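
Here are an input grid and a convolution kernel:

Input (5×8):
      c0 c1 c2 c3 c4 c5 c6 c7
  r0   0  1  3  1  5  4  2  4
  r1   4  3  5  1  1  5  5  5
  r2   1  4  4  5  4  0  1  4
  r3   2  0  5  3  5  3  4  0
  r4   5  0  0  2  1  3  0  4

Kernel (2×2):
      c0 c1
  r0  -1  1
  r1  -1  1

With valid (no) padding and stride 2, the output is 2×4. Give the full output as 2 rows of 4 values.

Output[0,0]: The receptive field on the input at this output position is [0 1 / 4 3]. Elementwise product with the kernel and sum: 0·-1 + 1·1 + 4·-1 + 3·1.

0 -6 3 2
1 -1 -6 -1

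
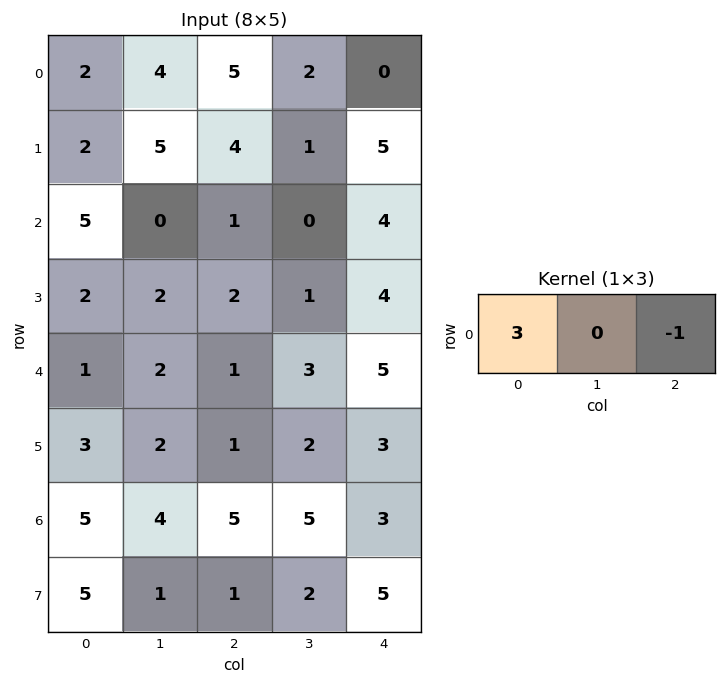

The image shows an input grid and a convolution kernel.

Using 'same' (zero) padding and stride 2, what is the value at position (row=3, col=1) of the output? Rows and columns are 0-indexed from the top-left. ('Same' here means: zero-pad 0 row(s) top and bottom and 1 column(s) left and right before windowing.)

7

The receptive field on the zero-padded input at this output position is [4 5 5]. Elementwise product with the kernel and sum: 4·3 + 5·-1.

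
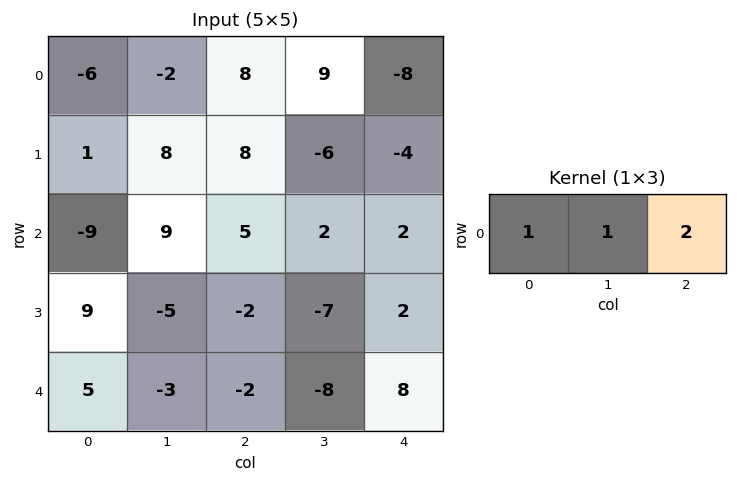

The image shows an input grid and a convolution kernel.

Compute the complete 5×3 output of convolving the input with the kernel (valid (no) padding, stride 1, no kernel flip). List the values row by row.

Output[0,0]: The receptive field on the input at this output position is [-6 -2 8]. Elementwise product with the kernel and sum: -6·1 + -2·1 + 8·2.

8 24 1
25 4 -6
10 18 11
0 -21 -5
-2 -21 6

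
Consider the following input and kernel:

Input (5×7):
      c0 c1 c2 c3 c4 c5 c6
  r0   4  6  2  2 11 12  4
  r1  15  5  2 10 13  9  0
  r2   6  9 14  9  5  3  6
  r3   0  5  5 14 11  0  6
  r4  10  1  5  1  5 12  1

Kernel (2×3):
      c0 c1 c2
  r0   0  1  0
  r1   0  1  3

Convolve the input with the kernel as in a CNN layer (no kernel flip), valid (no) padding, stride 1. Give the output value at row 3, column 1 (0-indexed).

13

The receptive field on the input at this output position is [5 5 14 / 1 5 1]. Elementwise product with the kernel and sum: 5·1 + 5·1 + 1·3.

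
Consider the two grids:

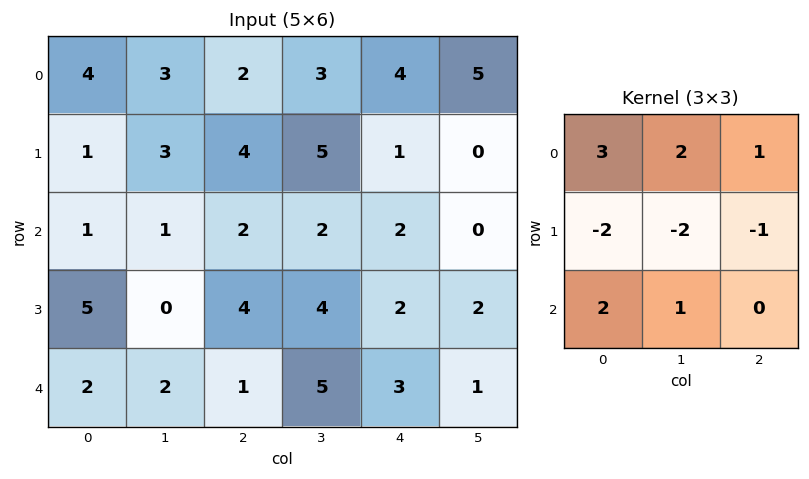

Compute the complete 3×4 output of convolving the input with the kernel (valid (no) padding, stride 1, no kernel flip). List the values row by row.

Output[0,0]: The receptive field on the input at this output position is [4 3 2 / 1 3 4 / 1 1 2]. Elementwise product with the kernel and sum: 4·3 + 3·2 + 2·1 + 1·-2 + 3·-2 + 4·-1 + 1·2 + 1·1.
Output[0,1]: The receptive field on the input at this output position is [3 2 3 / 3 4 5 / 1 2 2]. Elementwise product with the kernel and sum: 3·3 + 2·2 + 3·1 + 3·-2 + 4·-2 + 5·-1 + 1·2 + 2·1.

11 1 3 16
17 18 25 19
-1 2 1 9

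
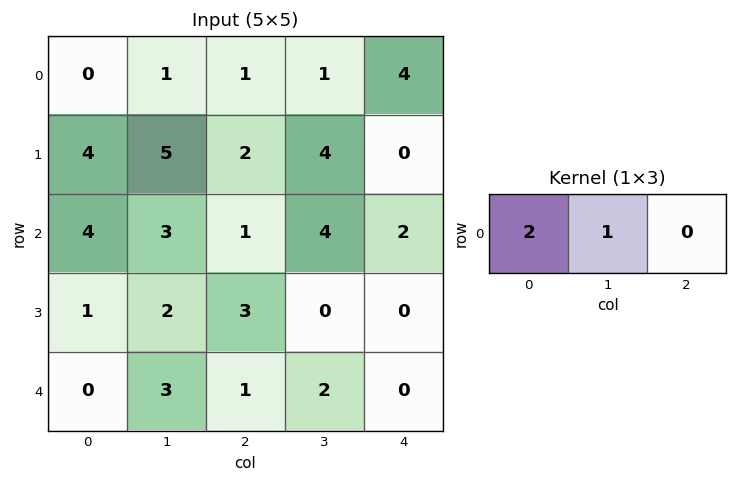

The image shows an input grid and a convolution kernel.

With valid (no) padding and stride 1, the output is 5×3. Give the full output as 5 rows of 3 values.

1 3 3
13 12 8
11 7 6
4 7 6
3 7 4

Output[0,0]: The receptive field on the input at this output position is [0 1 1]. Elementwise product with the kernel and sum: 0·2 + 1·1.
Output[0,1]: The receptive field on the input at this output position is [1 1 1]. Elementwise product with the kernel and sum: 1·2 + 1·1.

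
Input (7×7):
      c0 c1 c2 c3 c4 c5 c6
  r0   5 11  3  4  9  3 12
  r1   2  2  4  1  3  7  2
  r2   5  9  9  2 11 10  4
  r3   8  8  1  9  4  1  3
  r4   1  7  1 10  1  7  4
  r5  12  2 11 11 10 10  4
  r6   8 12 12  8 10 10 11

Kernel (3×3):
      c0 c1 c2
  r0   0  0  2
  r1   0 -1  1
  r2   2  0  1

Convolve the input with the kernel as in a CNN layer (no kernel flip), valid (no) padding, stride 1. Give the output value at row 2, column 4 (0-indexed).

The receptive field on the input at this output position is [11 10 4 / 4 1 3 / 1 7 4]. Elementwise product with the kernel and sum: 4·2 + 1·-1 + 3·1 + 1·2 + 4·1.

16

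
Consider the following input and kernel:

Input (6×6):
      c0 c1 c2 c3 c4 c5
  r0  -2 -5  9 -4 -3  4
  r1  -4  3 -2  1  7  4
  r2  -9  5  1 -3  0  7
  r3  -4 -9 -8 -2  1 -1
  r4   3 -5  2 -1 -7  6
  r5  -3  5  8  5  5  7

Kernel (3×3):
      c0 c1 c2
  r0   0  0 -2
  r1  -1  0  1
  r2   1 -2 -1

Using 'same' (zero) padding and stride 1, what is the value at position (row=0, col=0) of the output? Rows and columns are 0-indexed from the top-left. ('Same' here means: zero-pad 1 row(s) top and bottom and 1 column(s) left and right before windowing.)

The receptive field on the zero-padded input at this output position is [0 0 0 / 0 -2 -5 / 0 -4 3]. Elementwise product with the kernel and sum: 0·-2 + 0·-1 + -5·1 + 0·1 + -4·-2 + 3·-1.

0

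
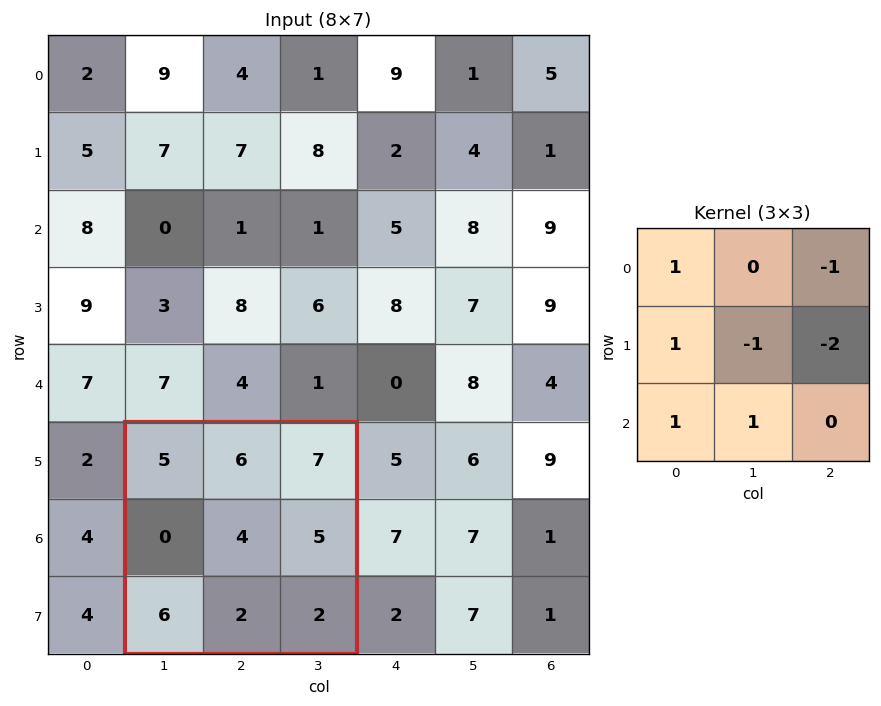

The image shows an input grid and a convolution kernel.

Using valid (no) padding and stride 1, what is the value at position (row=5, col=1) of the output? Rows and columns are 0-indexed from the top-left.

-8

The receptive field on the input at this output position is [5 6 7 / 0 4 5 / 6 2 2]. Elementwise product with the kernel and sum: 5·1 + 7·-1 + 0·1 + 4·-1 + 5·-2 + 6·1 + 2·1.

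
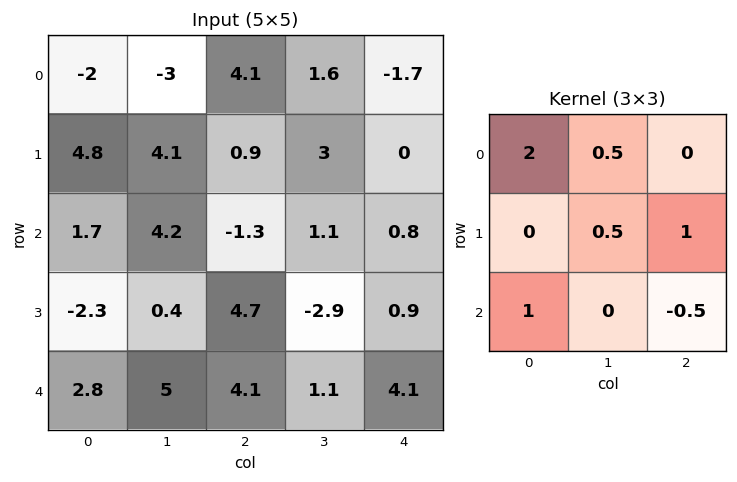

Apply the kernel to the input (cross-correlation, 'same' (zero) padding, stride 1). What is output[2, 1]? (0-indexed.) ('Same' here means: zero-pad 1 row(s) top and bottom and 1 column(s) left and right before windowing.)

The receptive field on the zero-padded input at this output position is [4.8 4.1 0.9 / 1.7 4.2 -1.3 / -2.3 0.4 4.7]. Elementwise product with the kernel and sum: 4.8·2 + 4.1·0.5 + 4.2·0.5 + -1.3·1 + -2.3·1 + 4.7·-0.5.

7.8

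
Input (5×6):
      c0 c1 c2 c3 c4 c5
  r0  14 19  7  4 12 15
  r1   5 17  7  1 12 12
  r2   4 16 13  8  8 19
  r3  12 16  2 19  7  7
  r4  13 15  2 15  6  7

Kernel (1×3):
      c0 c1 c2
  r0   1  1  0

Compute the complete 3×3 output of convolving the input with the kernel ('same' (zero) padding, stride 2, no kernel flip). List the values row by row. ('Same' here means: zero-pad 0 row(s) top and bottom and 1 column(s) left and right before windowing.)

14 26 16
4 29 16
13 17 21

Output[0,0]: The receptive field on the zero-padded input at this output position is [0 14 19]. Elementwise product with the kernel and sum: 0·1 + 14·1.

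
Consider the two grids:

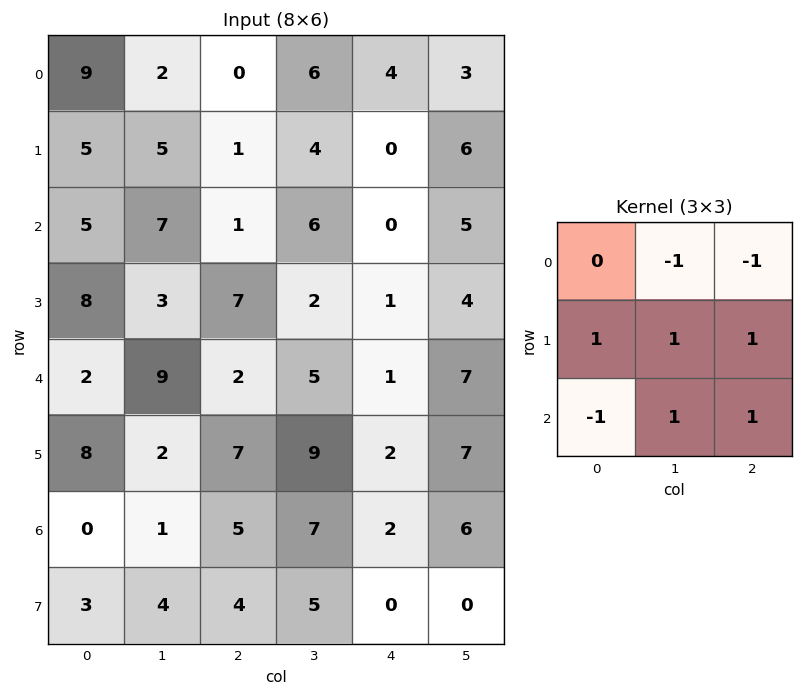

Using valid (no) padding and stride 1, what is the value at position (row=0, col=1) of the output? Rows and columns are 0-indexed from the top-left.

4

The receptive field on the input at this output position is [2 0 6 / 5 1 4 / 7 1 6]. Elementwise product with the kernel and sum: 0·-1 + 6·-1 + 5·1 + 1·1 + 4·1 + 7·-1 + 1·1 + 6·1.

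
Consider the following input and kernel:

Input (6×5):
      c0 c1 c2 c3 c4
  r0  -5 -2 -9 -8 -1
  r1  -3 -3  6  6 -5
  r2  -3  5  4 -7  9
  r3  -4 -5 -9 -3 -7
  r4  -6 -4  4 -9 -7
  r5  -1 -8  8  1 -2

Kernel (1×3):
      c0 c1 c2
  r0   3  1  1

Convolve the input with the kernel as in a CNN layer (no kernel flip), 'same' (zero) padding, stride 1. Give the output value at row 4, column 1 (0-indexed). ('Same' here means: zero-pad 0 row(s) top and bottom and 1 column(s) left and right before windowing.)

-18

The receptive field on the zero-padded input at this output position is [-6 -4 4]. Elementwise product with the kernel and sum: -6·3 + -4·1 + 4·1.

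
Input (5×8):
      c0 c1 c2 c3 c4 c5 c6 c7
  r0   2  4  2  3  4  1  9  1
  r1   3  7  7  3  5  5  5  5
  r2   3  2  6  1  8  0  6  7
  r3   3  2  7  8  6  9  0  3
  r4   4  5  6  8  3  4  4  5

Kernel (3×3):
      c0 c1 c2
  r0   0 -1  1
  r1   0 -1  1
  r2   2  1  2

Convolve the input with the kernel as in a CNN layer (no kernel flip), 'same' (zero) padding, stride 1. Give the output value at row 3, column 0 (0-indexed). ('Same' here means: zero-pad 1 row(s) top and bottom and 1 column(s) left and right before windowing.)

12

The receptive field on the zero-padded input at this output position is [0 3 2 / 0 3 2 / 0 4 5]. Elementwise product with the kernel and sum: 3·-1 + 2·1 + 3·-1 + 2·1 + 0·2 + 4·1 + 5·2.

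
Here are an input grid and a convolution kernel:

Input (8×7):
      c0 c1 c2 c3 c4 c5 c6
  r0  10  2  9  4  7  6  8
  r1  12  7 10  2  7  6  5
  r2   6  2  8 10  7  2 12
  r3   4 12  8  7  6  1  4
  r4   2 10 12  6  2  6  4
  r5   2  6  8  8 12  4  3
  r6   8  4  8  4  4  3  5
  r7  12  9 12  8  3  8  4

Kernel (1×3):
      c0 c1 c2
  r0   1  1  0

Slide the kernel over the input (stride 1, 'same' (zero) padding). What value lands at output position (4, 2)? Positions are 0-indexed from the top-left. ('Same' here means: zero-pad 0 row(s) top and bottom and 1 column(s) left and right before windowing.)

22

The receptive field on the zero-padded input at this output position is [10 12 6]. Elementwise product with the kernel and sum: 10·1 + 12·1.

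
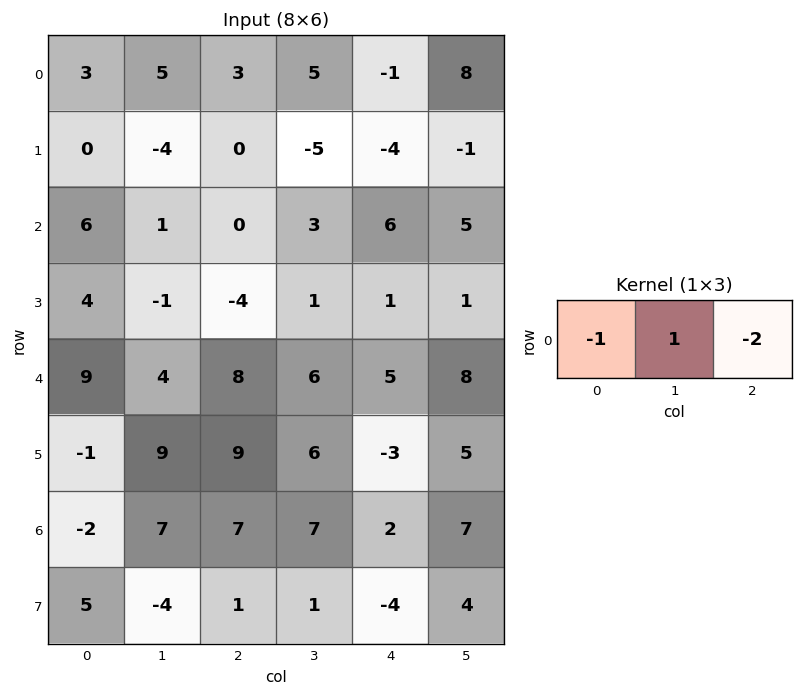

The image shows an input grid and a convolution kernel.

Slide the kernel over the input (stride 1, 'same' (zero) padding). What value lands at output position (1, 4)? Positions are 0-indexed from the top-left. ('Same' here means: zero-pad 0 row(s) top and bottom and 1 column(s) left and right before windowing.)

3

The receptive field on the zero-padded input at this output position is [-5 -4 -1]. Elementwise product with the kernel and sum: -5·-1 + -4·1 + -1·-2.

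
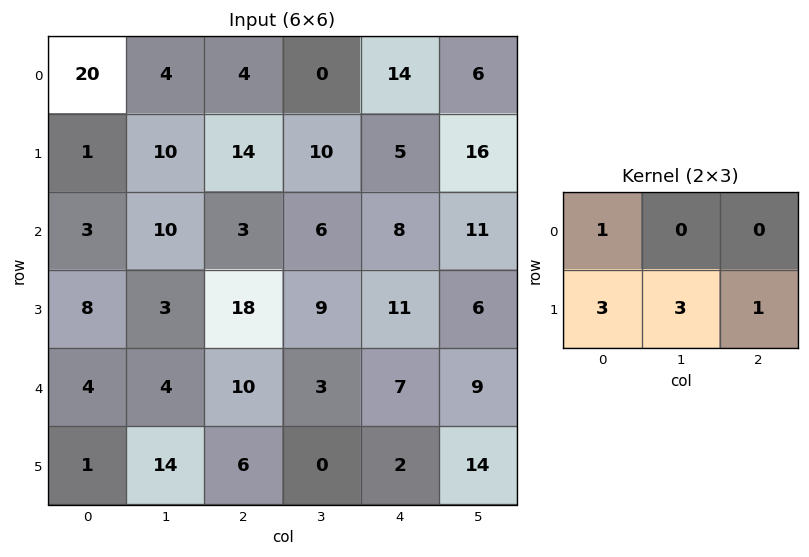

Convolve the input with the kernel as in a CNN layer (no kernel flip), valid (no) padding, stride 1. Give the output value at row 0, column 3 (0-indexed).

The receptive field on the input at this output position is [0 14 6 / 10 5 16]. Elementwise product with the kernel and sum: 0·1 + 10·3 + 5·3 + 16·1.

61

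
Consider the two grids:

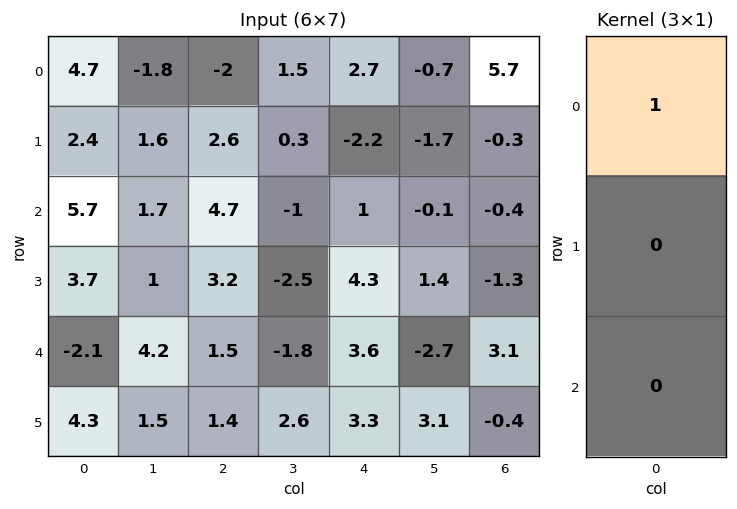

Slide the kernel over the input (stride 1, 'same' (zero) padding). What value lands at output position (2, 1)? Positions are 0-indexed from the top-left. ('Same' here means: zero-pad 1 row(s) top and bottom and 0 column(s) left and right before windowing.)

1.6

The receptive field on the zero-padded input at this output position is [1.6 / 1.7 / 1]. Elementwise product with the kernel and sum: 1.6·1.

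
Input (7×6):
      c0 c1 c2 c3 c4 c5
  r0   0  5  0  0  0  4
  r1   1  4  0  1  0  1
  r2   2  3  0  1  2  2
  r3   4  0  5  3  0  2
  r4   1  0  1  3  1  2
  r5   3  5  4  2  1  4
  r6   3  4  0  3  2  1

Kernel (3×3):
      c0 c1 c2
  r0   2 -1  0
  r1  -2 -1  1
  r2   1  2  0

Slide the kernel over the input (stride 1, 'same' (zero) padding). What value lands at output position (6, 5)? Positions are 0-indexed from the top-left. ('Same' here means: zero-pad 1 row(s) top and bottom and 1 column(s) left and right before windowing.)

The receptive field on the zero-padded input at this output position is [1 4 0 / 2 1 0 / 0 0 0]. Elementwise product with the kernel and sum: 1·2 + 4·-1 + 2·-2 + 1·-1 + 0·1 + 0·1 + 0·2.

-7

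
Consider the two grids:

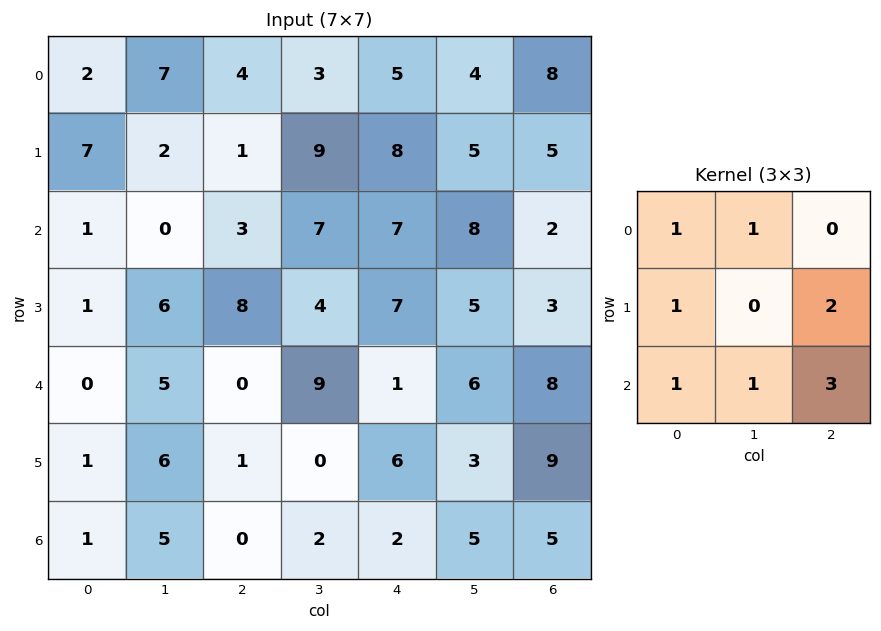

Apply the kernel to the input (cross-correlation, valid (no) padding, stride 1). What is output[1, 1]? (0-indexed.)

The receptive field on the input at this output position is [2 1 9 / 0 3 7 / 6 8 4]. Elementwise product with the kernel and sum: 2·1 + 1·1 + 0·1 + 7·2 + 6·1 + 8·1 + 4·3.

43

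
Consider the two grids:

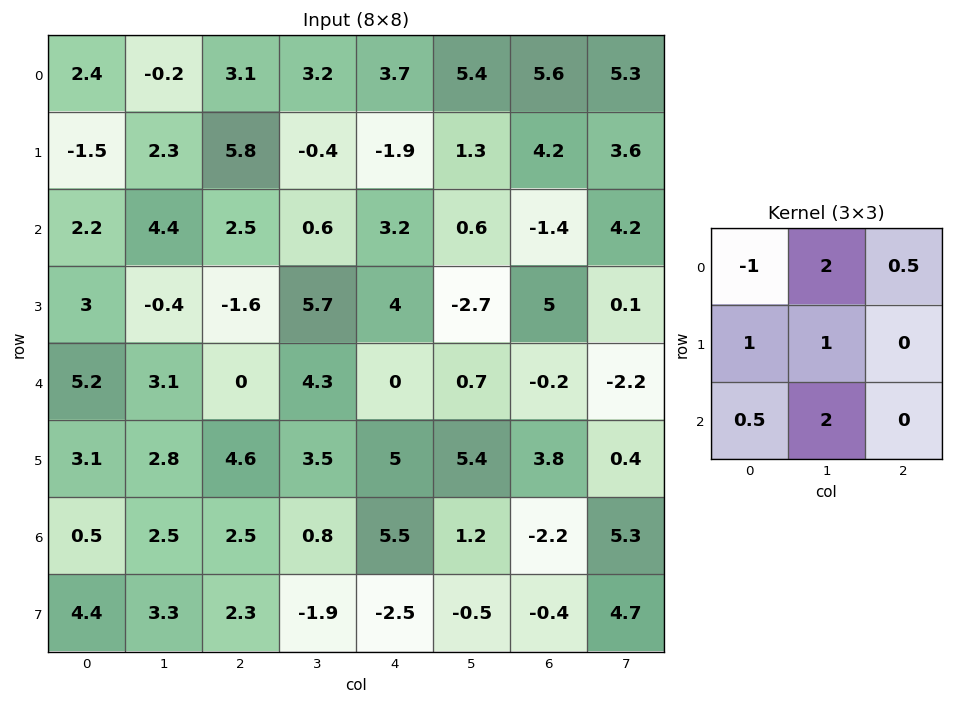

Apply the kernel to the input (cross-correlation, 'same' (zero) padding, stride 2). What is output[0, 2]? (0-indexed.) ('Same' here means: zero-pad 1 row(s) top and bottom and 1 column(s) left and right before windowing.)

2.9

The receptive field on the zero-padded input at this output position is [0 0 0 / 3.2 3.7 5.4 / -0.4 -1.9 1.3]. Elementwise product with the kernel and sum: 0·-1 + 0·2 + 0·0.5 + 3.2·1 + 3.7·1 + -0.4·0.5 + -1.9·2.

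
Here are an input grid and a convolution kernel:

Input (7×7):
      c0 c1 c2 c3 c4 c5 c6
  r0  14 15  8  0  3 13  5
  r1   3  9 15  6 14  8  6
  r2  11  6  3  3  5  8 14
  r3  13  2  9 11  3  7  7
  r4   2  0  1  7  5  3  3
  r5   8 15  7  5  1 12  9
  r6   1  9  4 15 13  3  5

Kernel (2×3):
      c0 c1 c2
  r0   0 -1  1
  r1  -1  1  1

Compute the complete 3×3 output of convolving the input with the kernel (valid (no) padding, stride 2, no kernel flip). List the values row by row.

14 8 -8
-5 7 17
15 -3 20

Output[0,0]: The receptive field on the input at this output position is [14 15 8 / 3 9 15]. Elementwise product with the kernel and sum: 15·-1 + 8·1 + 3·-1 + 9·1 + 15·1.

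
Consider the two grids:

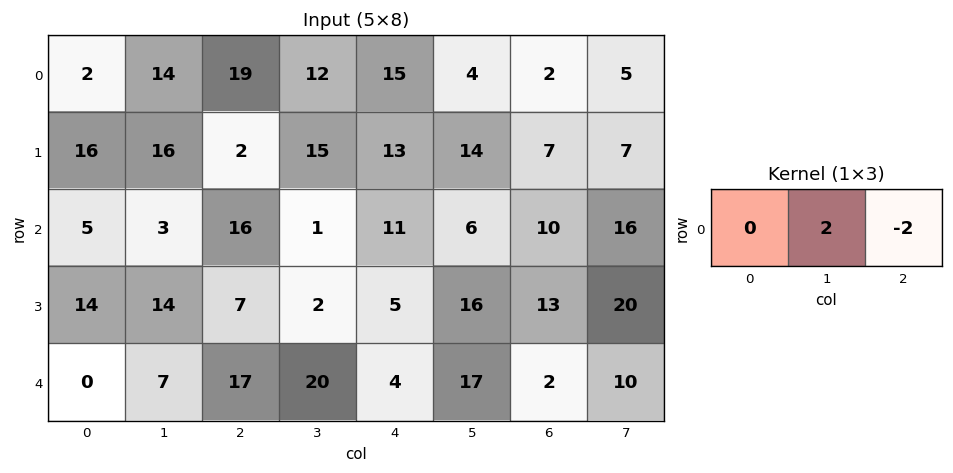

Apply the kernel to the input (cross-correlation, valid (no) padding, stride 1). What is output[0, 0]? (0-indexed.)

-10

The receptive field on the input at this output position is [2 14 19]. Elementwise product with the kernel and sum: 14·2 + 19·-2.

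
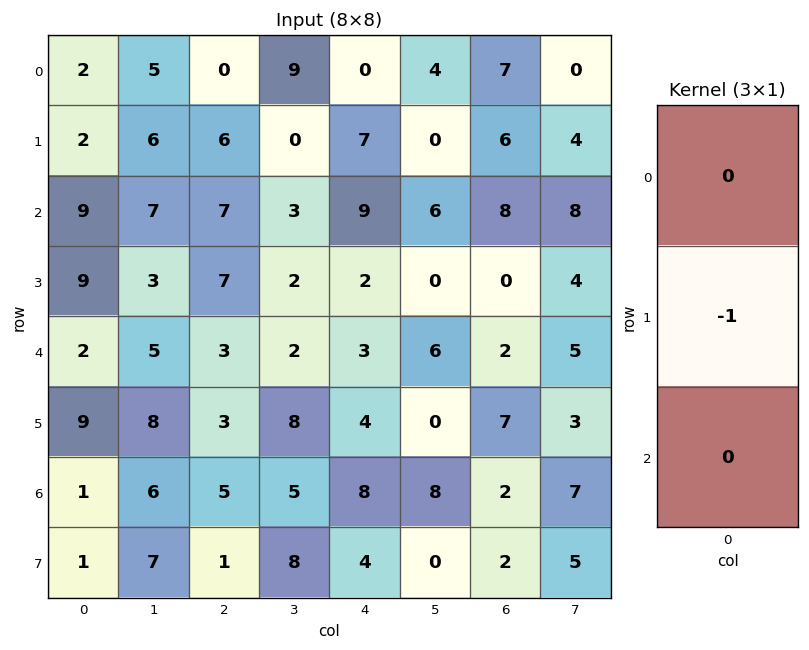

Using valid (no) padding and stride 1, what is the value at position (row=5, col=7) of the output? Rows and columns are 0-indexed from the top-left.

The receptive field on the input at this output position is [3 / 7 / 5]. Elementwise product with the kernel and sum: 7·-1.

-7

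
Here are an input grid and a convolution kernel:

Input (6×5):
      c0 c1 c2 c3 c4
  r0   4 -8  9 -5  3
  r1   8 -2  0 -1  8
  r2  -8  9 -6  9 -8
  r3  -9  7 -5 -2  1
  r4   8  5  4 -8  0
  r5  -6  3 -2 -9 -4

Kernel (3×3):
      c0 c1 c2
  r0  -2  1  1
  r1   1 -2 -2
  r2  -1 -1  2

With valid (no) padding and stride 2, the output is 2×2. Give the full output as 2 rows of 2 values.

-8 -53
1 14

Output[0,0]: The receptive field on the input at this output position is [4 -8 9 / 8 -2 0 / -8 9 -6]. Elementwise product with the kernel and sum: 4·-2 + -8·1 + 9·1 + 8·1 + -2·-2 + 0·-2 + -8·-1 + 9·-1 + -6·2.
Output[0,1]: The receptive field on the input at this output position is [9 -5 3 / 0 -1 8 / -6 9 -8]. Elementwise product with the kernel and sum: 9·-2 + -5·1 + 3·1 + 0·1 + -1·-2 + 8·-2 + -6·-1 + 9·-1 + -8·2.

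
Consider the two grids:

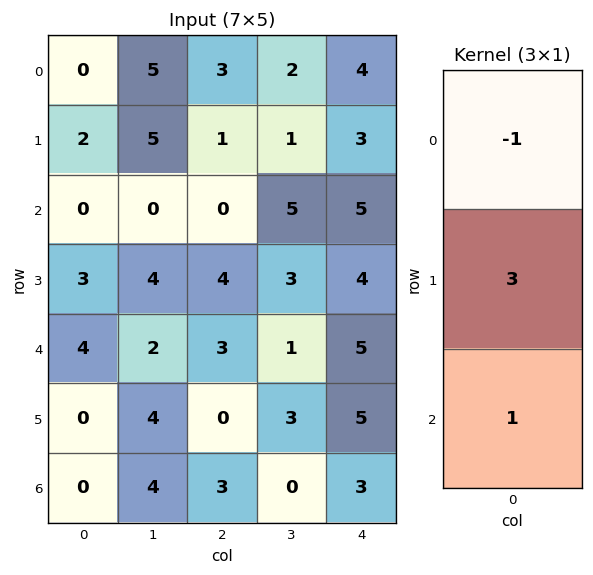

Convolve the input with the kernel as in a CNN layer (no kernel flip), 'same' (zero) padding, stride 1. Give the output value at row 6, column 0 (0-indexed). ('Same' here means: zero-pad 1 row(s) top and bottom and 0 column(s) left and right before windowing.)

0

The receptive field on the zero-padded input at this output position is [0 / 0 / 0]. Elementwise product with the kernel and sum: 0·-1 + 0·3 + 0·1.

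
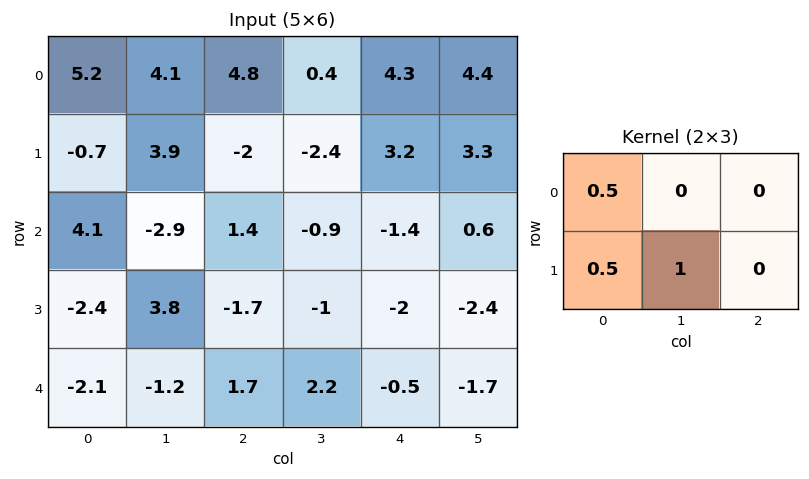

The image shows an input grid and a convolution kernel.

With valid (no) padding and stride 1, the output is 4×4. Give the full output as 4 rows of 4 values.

6.15 2 -1 2.2
-1.2 1.9 -1.2 -3.05
4.65 -1.25 -1.15 -2.95
-3.45 3 2.2 0.1

Output[0,0]: The receptive field on the input at this output position is [5.2 4.1 4.8 / -0.7 3.9 -2]. Elementwise product with the kernel and sum: 5.2·0.5 + -0.7·0.5 + 3.9·1.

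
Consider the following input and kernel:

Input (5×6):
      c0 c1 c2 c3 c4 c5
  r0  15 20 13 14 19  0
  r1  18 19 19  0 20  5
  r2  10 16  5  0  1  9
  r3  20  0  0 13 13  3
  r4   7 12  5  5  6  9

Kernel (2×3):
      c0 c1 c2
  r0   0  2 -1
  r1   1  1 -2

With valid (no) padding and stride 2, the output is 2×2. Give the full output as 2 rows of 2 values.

26 -12
47 -14

Output[0,0]: The receptive field on the input at this output position is [15 20 13 / 18 19 19]. Elementwise product with the kernel and sum: 20·2 + 13·-1 + 18·1 + 19·1 + 19·-2.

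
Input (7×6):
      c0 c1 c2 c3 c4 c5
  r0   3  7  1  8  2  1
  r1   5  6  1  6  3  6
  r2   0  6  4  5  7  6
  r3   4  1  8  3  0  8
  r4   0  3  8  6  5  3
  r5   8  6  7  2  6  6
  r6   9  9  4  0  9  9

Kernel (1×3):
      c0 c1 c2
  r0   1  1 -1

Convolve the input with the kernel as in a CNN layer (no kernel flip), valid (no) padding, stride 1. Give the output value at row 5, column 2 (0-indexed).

3

The receptive field on the input at this output position is [7 2 6]. Elementwise product with the kernel and sum: 7·1 + 2·1 + 6·-1.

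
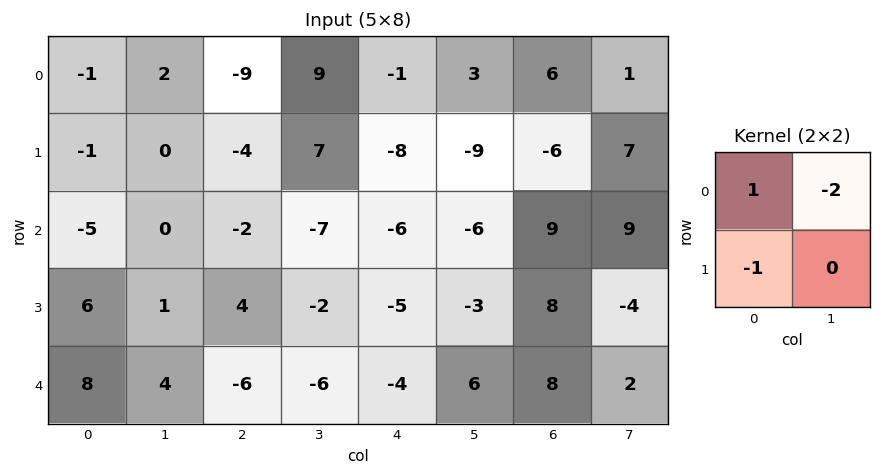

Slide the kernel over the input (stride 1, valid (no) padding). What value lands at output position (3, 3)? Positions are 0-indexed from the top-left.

14

The receptive field on the input at this output position is [-2 -5 / -6 -4]. Elementwise product with the kernel and sum: -2·1 + -5·-2 + -6·-1.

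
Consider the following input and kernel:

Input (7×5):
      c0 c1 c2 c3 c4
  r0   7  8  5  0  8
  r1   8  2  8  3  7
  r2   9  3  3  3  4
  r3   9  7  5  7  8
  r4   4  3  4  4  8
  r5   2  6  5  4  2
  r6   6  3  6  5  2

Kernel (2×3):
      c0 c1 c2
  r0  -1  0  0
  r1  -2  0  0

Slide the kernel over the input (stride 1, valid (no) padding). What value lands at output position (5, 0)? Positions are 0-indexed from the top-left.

-14

The receptive field on the input at this output position is [2 6 5 / 6 3 6]. Elementwise product with the kernel and sum: 2·-1 + 6·-2.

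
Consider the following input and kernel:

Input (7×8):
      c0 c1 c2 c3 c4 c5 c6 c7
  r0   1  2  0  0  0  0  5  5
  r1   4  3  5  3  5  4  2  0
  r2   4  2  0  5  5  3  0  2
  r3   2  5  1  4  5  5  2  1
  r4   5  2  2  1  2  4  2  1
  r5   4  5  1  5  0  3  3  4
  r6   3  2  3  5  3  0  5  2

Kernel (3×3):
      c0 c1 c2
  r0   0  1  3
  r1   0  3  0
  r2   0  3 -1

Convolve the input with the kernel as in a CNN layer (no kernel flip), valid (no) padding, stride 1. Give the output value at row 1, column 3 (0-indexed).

42

The receptive field on the input at this output position is [3 5 4 / 5 5 3 / 4 5 5]. Elementwise product with the kernel and sum: 5·1 + 4·3 + 5·3 + 5·3 + 5·-1.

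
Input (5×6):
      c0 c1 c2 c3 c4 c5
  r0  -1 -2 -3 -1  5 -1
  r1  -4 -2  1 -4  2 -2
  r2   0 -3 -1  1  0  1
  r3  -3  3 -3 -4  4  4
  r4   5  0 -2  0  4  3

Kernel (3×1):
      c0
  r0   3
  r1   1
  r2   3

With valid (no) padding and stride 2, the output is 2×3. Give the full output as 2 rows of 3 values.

Output[0,0]: The receptive field on the input at this output position is [-1 / -4 / 0]. Elementwise product with the kernel and sum: -1·3 + -4·1 + 0·3.
Output[0,1]: The receptive field on the input at this output position is [-3 / 1 / -1]. Elementwise product with the kernel and sum: -3·3 + 1·1 + -1·3.

-7 -11 17
12 -12 16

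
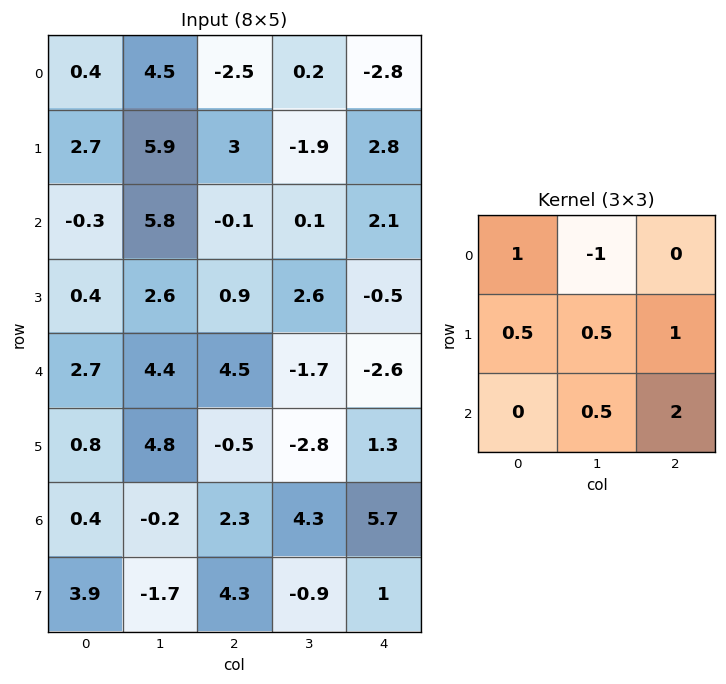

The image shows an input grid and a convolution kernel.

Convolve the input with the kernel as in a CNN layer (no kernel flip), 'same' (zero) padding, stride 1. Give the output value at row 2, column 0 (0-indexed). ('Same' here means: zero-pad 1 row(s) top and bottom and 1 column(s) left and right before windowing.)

8.35

The receptive field on the zero-padded input at this output position is [0 2.7 5.9 / 0 -0.3 5.8 / 0 0.4 2.6]. Elementwise product with the kernel and sum: 0·1 + 2.7·-1 + 0·0.5 + -0.3·0.5 + 5.8·1 + 0.4·0.5 + 2.6·2.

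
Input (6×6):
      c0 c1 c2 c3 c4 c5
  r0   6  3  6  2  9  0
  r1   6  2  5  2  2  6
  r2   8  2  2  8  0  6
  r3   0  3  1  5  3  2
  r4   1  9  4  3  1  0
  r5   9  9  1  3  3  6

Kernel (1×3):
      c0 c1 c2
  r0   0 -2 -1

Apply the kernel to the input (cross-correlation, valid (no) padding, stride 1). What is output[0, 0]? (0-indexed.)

The receptive field on the input at this output position is [6 3 6]. Elementwise product with the kernel and sum: 3·-2 + 6·-1.

-12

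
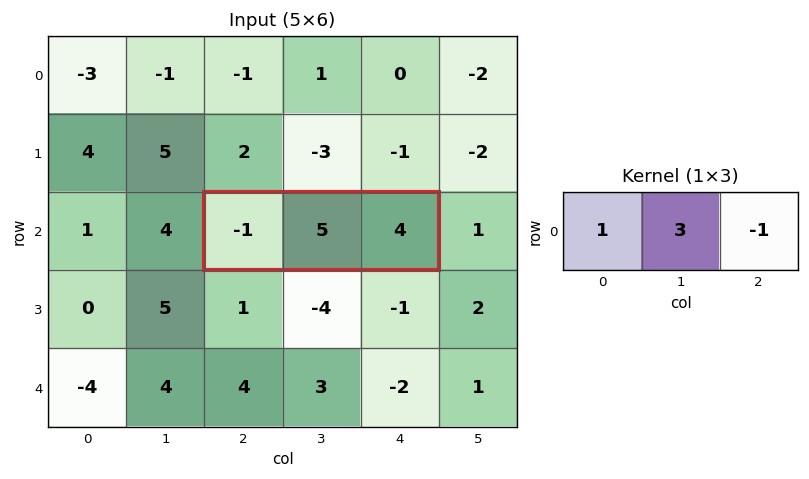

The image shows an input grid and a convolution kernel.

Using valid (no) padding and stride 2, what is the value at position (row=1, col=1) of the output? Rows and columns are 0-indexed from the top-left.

The receptive field on the input at this output position is [-1 5 4]. Elementwise product with the kernel and sum: -1·1 + 5·3 + 4·-1.

10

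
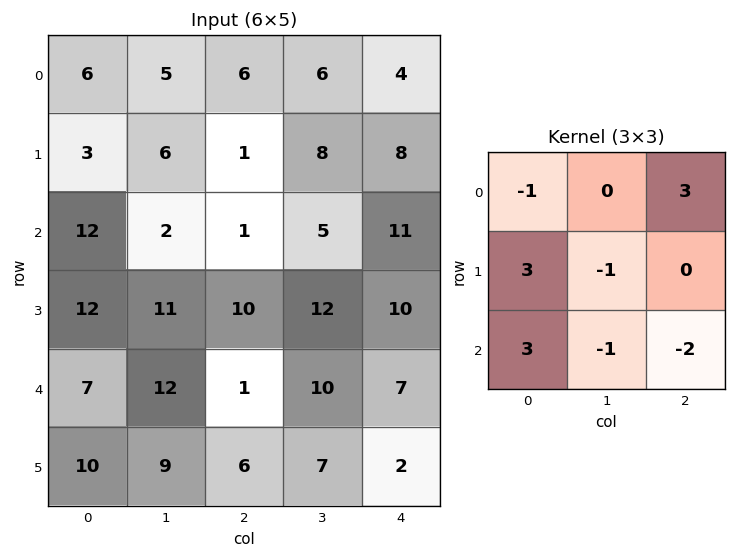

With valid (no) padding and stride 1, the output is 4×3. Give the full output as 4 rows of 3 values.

Output[0,0]: The receptive field on the input at this output position is [6 5 6 / 3 6 1 / 12 2 1]. Elementwise product with the kernel and sum: 6·-1 + 6·3 + 3·3 + 6·-1 + 12·3 + 2·-1 + 1·-2.
Output[0,1]: The receptive field on the input at this output position is [5 6 6 / 6 1 8 / 2 1 5]. Elementwise product with the kernel and sum: 5·-1 + 6·3 + 6·3 + 1·-1 + 2·3 + 1·-1 + 5·-2.

47 25 -23
39 22 19
23 51 29
36 67 20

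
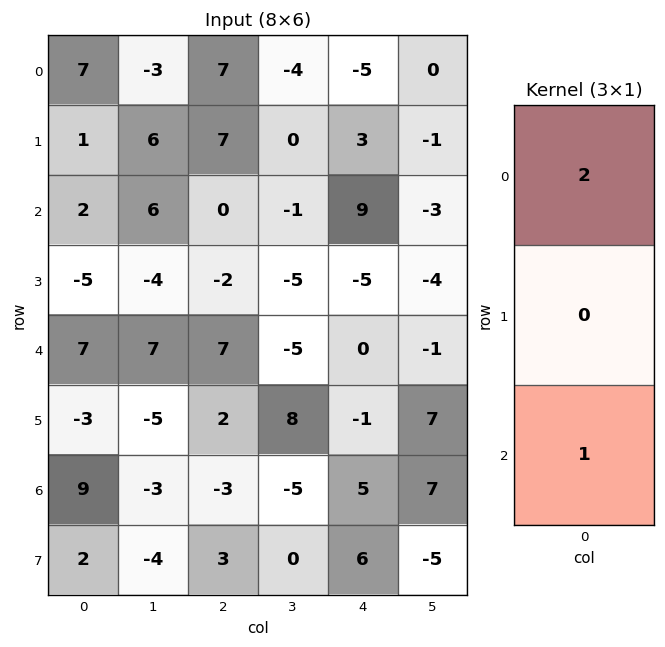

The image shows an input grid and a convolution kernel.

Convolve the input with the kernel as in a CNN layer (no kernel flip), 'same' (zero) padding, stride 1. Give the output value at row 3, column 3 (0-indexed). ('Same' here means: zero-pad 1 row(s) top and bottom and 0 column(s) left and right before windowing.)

The receptive field on the zero-padded input at this output position is [-1 / -5 / -5]. Elementwise product with the kernel and sum: -1·2 + -5·1.

-7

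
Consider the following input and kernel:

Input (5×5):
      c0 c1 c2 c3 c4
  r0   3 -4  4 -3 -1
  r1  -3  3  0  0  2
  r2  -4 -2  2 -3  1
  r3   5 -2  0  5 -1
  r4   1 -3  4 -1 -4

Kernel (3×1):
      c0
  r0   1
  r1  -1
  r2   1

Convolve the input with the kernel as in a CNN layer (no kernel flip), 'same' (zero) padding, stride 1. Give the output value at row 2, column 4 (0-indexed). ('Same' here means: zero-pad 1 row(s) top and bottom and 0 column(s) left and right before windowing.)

The receptive field on the zero-padded input at this output position is [2 / 1 / -1]. Elementwise product with the kernel and sum: 2·1 + 1·-1 + -1·1.

0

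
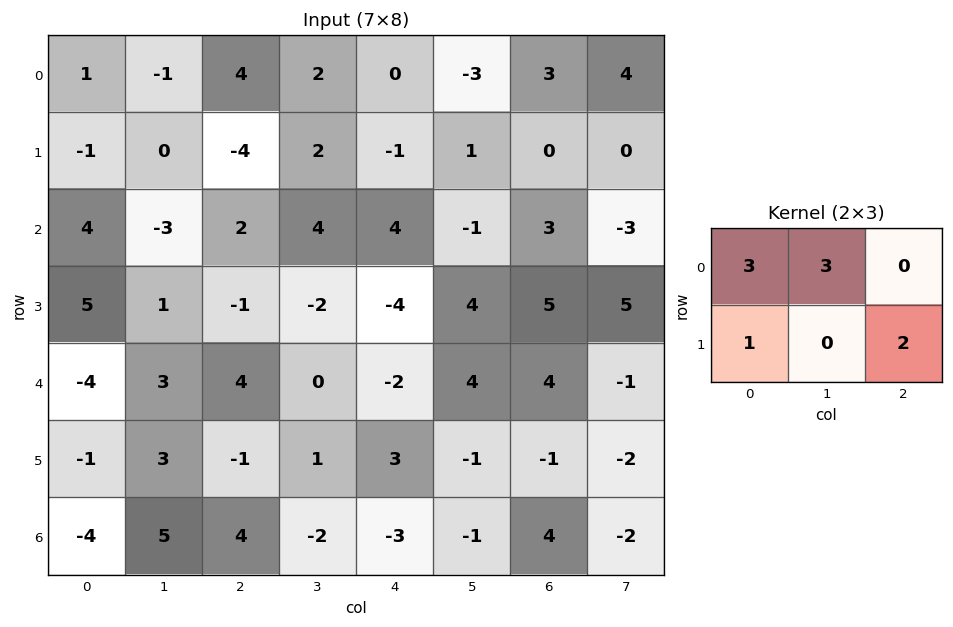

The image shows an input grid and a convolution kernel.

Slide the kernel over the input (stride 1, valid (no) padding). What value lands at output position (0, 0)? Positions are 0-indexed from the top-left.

The receptive field on the input at this output position is [1 -1 4 / -1 0 -4]. Elementwise product with the kernel and sum: 1·3 + -1·3 + -1·1 + -4·2.

-9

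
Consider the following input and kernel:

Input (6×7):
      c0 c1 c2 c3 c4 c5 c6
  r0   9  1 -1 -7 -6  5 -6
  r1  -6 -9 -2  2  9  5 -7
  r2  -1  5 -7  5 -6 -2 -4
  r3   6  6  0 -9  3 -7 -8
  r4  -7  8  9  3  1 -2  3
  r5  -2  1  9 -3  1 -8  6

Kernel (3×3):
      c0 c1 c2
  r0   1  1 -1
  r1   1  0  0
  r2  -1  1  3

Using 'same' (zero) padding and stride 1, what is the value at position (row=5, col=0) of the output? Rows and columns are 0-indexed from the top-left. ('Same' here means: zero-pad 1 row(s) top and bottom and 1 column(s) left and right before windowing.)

-15

The receptive field on the zero-padded input at this output position is [0 -7 8 / 0 -2 1 / 0 0 0]. Elementwise product with the kernel and sum: 0·1 + -7·1 + 8·-1 + 0·1 + 0·-1 + 0·1 + 0·3.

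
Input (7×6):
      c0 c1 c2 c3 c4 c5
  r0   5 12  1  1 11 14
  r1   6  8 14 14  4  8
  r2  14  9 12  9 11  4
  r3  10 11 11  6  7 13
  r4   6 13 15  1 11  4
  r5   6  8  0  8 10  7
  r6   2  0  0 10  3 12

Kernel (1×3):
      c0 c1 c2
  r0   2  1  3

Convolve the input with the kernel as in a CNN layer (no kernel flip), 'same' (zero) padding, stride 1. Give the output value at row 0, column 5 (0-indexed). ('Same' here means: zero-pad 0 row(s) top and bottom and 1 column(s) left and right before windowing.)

The receptive field on the zero-padded input at this output position is [11 14 0]. Elementwise product with the kernel and sum: 11·2 + 14·1 + 0·3.

36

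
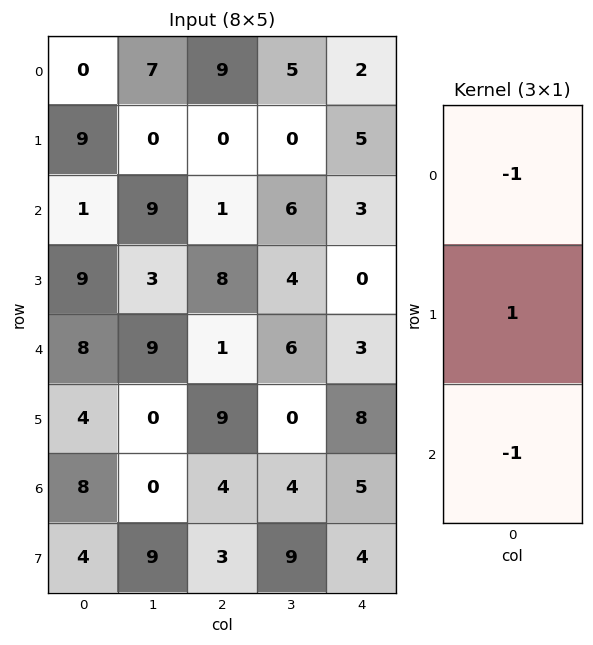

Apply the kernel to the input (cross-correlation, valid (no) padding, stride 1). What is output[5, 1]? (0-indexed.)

-9

The receptive field on the input at this output position is [0 / 0 / 9]. Elementwise product with the kernel and sum: 0·-1 + 0·1 + 9·-1.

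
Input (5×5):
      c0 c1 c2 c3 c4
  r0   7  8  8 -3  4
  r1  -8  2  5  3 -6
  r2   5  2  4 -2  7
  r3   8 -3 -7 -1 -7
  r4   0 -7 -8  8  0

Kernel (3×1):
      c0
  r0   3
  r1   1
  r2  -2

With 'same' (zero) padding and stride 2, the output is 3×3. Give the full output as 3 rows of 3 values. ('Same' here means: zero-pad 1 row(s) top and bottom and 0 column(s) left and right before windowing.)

23 -2 16
-35 33 3
24 -29 -21

Output[0,0]: The receptive field on the zero-padded input at this output position is [0 / 7 / -8]. Elementwise product with the kernel and sum: 0·3 + 7·1 + -8·-2.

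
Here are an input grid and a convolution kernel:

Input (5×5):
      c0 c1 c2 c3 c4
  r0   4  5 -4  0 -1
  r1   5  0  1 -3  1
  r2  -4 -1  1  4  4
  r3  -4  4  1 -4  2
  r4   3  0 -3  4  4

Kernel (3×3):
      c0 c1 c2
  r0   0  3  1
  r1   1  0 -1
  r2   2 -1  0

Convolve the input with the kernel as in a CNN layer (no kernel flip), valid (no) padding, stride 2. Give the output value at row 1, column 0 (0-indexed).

-1

The receptive field on the input at this output position is [-4 -1 1 / -4 4 1 / 3 0 -3]. Elementwise product with the kernel and sum: -1·3 + 1·1 + -4·1 + 1·-1 + 3·2 + 0·-1.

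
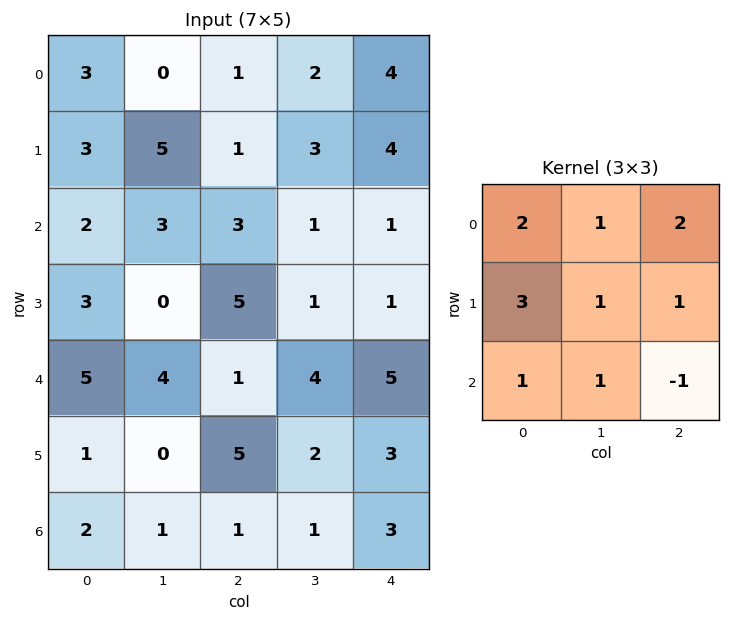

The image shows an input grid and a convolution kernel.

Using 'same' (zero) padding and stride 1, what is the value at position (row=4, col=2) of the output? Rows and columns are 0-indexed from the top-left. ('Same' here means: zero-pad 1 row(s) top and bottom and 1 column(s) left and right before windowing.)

The receptive field on the zero-padded input at this output position is [0 5 1 / 4 1 4 / 0 5 2]. Elementwise product with the kernel and sum: 0·2 + 5·1 + 1·2 + 4·3 + 1·1 + 4·1 + 0·1 + 5·1 + 2·-1.

27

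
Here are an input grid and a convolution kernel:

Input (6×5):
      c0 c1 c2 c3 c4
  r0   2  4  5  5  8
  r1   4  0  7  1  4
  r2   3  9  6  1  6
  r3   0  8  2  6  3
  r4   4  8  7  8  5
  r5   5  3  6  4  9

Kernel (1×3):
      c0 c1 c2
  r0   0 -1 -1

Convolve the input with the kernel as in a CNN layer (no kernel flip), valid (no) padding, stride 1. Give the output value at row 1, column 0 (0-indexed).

-7

The receptive field on the input at this output position is [4 0 7]. Elementwise product with the kernel and sum: 0·-1 + 7·-1.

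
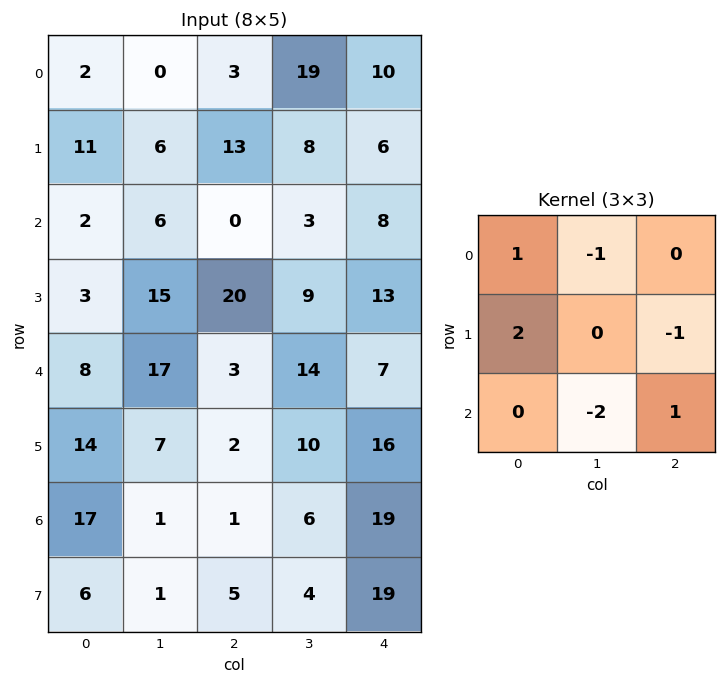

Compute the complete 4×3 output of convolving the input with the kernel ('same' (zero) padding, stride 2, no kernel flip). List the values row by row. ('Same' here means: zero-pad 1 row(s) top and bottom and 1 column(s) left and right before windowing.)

-16 -37 26
-8 -29 -18
-41 21 -8
-26 -5 -32

Output[0,0]: The receptive field on the zero-padded input at this output position is [0 0 0 / 0 2 0 / 0 11 6]. Elementwise product with the kernel and sum: 0·1 + 0·-1 + 0·2 + 0·-1 + 11·-2 + 6·1.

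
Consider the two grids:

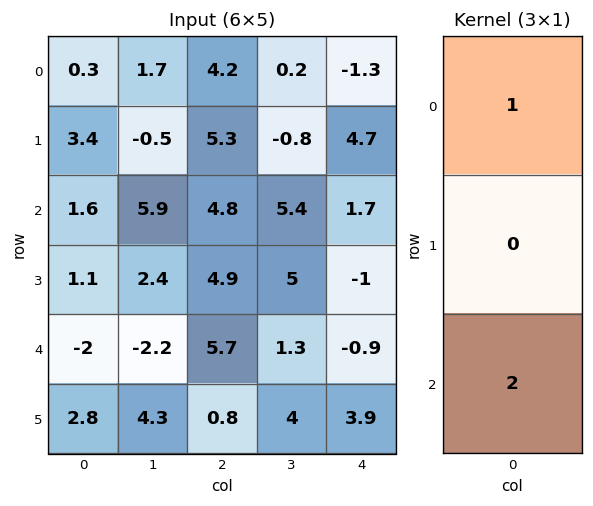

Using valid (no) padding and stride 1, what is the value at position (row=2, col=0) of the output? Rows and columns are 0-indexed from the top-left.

-2.4

The receptive field on the input at this output position is [1.6 / 1.1 / -2]. Elementwise product with the kernel and sum: 1.6·1 + -2·2.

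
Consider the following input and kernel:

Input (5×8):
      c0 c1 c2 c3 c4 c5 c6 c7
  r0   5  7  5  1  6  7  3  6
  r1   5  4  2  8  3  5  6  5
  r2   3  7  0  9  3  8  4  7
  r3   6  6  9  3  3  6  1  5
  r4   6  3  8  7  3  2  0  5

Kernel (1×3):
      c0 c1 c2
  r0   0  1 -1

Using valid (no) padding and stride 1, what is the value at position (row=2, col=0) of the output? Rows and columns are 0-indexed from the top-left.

7

The receptive field on the input at this output position is [3 7 0]. Elementwise product with the kernel and sum: 7·1 + 0·-1.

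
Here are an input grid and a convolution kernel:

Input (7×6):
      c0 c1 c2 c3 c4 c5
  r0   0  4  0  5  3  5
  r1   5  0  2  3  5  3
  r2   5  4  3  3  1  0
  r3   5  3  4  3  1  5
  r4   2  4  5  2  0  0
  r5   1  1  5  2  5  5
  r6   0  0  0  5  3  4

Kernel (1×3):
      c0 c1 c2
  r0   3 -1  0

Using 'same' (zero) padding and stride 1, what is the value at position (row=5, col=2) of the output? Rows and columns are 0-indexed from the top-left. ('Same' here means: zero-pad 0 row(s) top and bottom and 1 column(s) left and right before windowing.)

-2

The receptive field on the zero-padded input at this output position is [1 5 2]. Elementwise product with the kernel and sum: 1·3 + 5·-1.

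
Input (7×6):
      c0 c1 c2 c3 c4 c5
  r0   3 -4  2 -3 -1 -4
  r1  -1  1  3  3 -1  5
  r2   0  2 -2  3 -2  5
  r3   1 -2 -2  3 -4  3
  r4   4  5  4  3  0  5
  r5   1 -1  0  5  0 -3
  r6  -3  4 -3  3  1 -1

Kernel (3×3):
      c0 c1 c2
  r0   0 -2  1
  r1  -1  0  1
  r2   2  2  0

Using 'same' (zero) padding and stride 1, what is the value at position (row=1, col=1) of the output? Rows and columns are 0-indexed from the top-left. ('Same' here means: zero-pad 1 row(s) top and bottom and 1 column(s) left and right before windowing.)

18

The receptive field on the zero-padded input at this output position is [3 -4 2 / -1 1 3 / 0 2 -2]. Elementwise product with the kernel and sum: -4·-2 + 2·1 + -1·-1 + 3·1 + 0·2 + 2·2.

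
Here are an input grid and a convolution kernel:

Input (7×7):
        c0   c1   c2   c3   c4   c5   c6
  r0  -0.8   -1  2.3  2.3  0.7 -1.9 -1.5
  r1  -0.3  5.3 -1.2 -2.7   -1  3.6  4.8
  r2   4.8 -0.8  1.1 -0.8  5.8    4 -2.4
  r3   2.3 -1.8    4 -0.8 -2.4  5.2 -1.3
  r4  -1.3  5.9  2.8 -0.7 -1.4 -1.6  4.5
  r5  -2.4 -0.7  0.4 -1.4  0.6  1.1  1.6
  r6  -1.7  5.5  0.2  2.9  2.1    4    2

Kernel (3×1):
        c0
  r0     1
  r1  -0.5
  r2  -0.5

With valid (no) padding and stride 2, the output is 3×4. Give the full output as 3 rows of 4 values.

Output[0,0]: The receptive field on the input at this output position is [-0.8 / -0.3 / 4.8]. Elementwise product with the kernel and sum: -0.8·1 + -0.3·-0.5 + 4.8·-0.5.
Output[0,1]: The receptive field on the input at this output position is [2.3 / -1.2 / 1.1]. Elementwise product with the kernel and sum: 2.3·1 + -1.2·-0.5 + 1.1·-0.5.

-3.05 2.35 -1.7 -2.7
4.3 -2.3 7.7 -4
0.75 2.5 -2.75 2.7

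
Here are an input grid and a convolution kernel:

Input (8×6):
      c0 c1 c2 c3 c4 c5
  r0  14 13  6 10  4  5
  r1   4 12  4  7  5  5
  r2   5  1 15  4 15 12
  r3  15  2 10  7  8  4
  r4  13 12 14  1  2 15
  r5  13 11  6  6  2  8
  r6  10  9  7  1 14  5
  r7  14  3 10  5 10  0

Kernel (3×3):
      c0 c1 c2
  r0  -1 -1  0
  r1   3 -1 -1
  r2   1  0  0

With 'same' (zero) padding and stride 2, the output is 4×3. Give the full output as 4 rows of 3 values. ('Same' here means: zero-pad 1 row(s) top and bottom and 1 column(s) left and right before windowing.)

Output[0,0]: The receptive field on the zero-padded input at this output position is [0 0 0 / 0 14 13 / 0 4 12]. Elementwise product with the kernel and sum: 0·-1 + 0·-1 + 0·3 + 14·-1 + 13·-1 + 0·1.

-27 35 28
-10 -30 -20
-40 20 -23
-32 5 -19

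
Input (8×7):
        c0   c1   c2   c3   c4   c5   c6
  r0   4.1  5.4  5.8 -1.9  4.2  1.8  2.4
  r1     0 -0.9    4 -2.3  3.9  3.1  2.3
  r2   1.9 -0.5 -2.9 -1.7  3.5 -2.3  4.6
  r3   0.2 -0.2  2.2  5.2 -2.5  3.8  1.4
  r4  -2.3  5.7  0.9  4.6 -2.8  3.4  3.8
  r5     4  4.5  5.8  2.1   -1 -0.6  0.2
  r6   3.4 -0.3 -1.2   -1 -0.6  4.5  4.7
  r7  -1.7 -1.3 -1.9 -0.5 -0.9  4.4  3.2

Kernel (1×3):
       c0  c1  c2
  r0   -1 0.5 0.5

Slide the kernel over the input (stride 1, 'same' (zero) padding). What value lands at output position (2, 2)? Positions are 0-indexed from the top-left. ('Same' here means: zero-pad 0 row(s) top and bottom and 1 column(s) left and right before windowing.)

-1.8

The receptive field on the zero-padded input at this output position is [-0.5 -2.9 -1.7]. Elementwise product with the kernel and sum: -0.5·-1 + -2.9·0.5 + -1.7·0.5.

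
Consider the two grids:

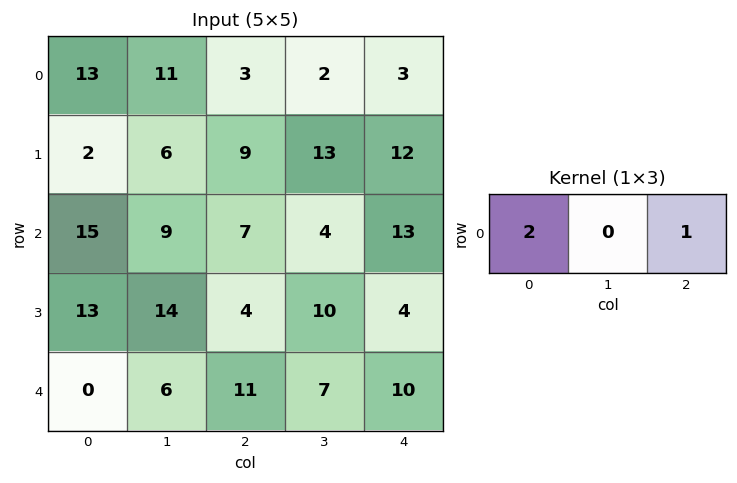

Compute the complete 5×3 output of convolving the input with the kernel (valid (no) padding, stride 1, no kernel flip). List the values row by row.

Output[0,0]: The receptive field on the input at this output position is [13 11 3]. Elementwise product with the kernel and sum: 13·2 + 3·1.

29 24 9
13 25 30
37 22 27
30 38 12
11 19 32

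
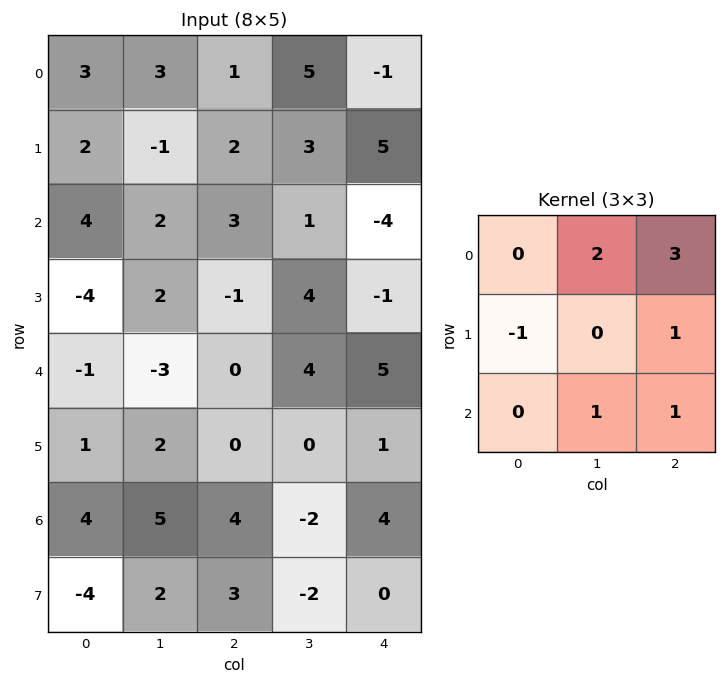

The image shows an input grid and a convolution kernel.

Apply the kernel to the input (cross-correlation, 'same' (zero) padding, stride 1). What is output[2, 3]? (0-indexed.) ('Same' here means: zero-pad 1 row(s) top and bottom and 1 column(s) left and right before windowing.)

The receptive field on the zero-padded input at this output position is [2 3 5 / 3 1 -4 / -1 4 -1]. Elementwise product with the kernel and sum: 3·2 + 5·3 + 3·-1 + -4·1 + 4·1 + -1·1.

17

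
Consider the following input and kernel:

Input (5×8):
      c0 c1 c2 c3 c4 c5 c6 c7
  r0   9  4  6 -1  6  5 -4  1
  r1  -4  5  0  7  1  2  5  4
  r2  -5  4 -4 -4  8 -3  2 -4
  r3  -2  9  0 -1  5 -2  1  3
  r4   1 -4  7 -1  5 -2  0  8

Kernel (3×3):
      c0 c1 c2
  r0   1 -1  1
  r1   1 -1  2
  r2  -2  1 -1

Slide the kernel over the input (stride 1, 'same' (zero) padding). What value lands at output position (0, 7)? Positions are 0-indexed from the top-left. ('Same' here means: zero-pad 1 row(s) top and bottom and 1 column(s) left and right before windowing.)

-11

The receptive field on the zero-padded input at this output position is [0 0 0 / -4 1 0 / 5 4 0]. Elementwise product with the kernel and sum: 0·1 + 0·-1 + 0·1 + -4·1 + 1·-1 + 0·2 + 5·-2 + 4·1 + 0·-1.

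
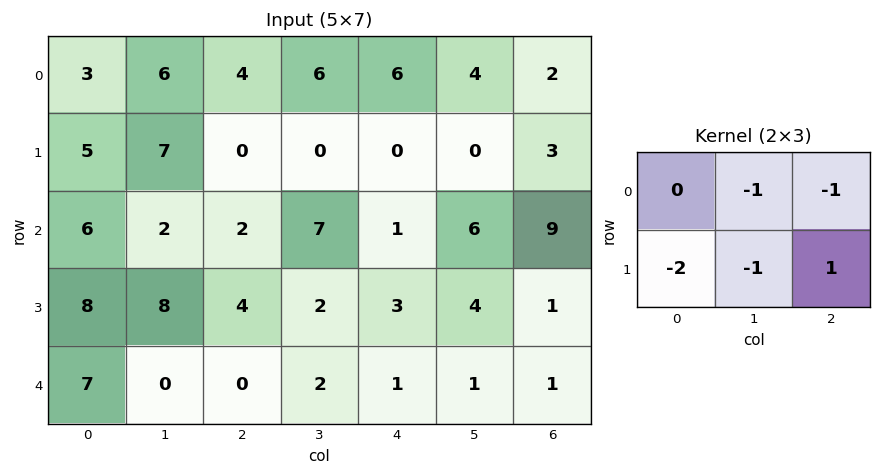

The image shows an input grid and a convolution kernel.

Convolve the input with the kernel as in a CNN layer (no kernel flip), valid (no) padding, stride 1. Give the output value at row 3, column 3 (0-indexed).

The receptive field on the input at this output position is [2 3 4 / 2 1 1]. Elementwise product with the kernel and sum: 3·-1 + 4·-1 + 2·-2 + 1·-1 + 1·1.

-11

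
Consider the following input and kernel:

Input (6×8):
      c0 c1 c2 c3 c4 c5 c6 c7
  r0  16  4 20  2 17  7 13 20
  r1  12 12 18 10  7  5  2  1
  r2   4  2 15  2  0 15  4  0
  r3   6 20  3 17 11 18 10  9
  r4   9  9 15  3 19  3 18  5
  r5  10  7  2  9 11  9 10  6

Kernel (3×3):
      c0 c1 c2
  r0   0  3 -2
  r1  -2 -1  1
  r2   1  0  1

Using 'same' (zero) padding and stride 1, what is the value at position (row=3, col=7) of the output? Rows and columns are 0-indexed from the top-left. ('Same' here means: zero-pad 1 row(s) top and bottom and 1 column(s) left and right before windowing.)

The receptive field on the zero-padded input at this output position is [4 0 0 / 10 9 0 / 18 5 0]. Elementwise product with the kernel and sum: 0·3 + 0·-2 + 10·-2 + 9·-1 + 0·1 + 18·1 + 0·1.

-11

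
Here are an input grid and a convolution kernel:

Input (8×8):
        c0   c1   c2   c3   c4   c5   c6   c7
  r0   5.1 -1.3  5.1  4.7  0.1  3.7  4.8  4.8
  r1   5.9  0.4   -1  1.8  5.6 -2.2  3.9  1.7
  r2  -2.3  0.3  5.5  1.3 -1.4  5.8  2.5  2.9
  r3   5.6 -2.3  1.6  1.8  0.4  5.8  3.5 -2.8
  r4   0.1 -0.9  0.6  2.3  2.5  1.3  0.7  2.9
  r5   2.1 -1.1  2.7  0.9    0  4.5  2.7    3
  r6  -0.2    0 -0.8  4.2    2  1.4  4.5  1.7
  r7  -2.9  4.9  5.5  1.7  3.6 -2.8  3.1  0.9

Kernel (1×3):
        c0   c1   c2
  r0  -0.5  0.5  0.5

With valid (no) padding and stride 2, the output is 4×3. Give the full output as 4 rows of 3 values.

-0.65 -0.15 4.2
4.05 -2.8 4.85
-0.2 2.1 -0.25
-0.3 3.5 1.95

Output[0,0]: The receptive field on the input at this output position is [5.1 -1.3 5.1]. Elementwise product with the kernel and sum: 5.1·-0.5 + -1.3·0.5 + 5.1·0.5.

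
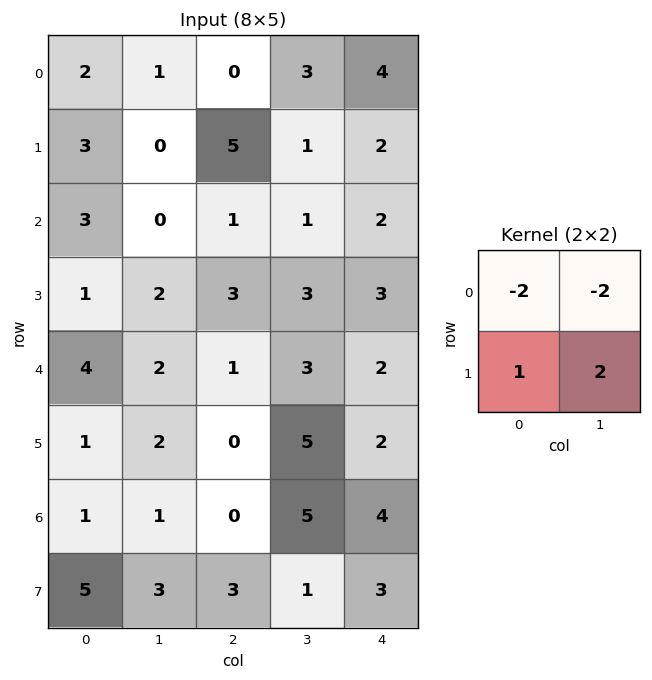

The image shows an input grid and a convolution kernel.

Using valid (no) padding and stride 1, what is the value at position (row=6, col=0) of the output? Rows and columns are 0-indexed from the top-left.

The receptive field on the input at this output position is [1 1 / 5 3]. Elementwise product with the kernel and sum: 1·-2 + 1·-2 + 5·1 + 3·2.

7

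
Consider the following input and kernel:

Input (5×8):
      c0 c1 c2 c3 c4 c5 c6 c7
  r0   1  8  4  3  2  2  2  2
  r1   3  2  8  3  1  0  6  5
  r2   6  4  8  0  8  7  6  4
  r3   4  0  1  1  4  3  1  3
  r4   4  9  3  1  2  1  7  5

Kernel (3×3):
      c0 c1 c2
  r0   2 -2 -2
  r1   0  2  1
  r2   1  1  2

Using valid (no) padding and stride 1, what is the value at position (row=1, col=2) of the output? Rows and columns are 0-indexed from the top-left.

26

The receptive field on the input at this output position is [8 3 1 / 8 0 8 / 1 1 4]. Elementwise product with the kernel and sum: 8·2 + 3·-2 + 1·-2 + 0·2 + 8·1 + 1·1 + 1·1 + 4·2.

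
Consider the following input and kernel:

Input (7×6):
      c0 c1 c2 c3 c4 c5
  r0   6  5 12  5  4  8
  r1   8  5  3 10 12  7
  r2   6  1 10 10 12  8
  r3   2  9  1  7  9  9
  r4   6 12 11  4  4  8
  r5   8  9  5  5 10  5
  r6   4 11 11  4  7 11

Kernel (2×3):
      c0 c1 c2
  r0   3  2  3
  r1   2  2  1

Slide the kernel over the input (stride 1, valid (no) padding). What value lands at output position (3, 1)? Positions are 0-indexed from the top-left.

100

The receptive field on the input at this output position is [9 1 7 / 12 11 4]. Elementwise product with the kernel and sum: 9·3 + 1·2 + 7·3 + 12·2 + 11·2 + 4·1.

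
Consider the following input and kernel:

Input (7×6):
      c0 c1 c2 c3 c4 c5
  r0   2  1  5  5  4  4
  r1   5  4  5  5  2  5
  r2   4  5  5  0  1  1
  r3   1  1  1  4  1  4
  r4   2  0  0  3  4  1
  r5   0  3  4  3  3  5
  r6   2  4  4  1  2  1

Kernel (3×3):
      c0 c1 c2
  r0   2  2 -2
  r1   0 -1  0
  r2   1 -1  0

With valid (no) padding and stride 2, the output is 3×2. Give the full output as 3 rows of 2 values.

-9 12
9 1
-1 -2

Output[0,0]: The receptive field on the input at this output position is [2 1 5 / 5 4 5 / 4 5 5]. Elementwise product with the kernel and sum: 2·2 + 1·2 + 5·-2 + 4·-1 + 4·1 + 5·-1.
Output[0,1]: The receptive field on the input at this output position is [5 5 4 / 5 5 2 / 5 0 1]. Elementwise product with the kernel and sum: 5·2 + 5·2 + 4·-2 + 5·-1 + 5·1 + 0·-1.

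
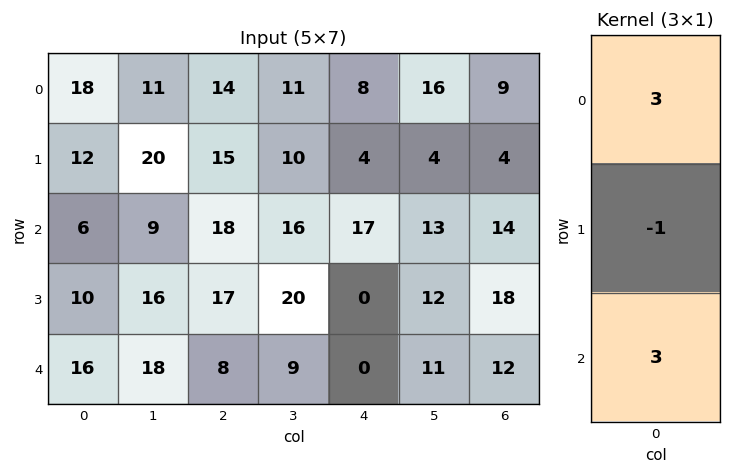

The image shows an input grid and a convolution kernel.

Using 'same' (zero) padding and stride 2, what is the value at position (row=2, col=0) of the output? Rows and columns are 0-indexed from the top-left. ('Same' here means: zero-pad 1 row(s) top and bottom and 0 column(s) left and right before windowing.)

14

The receptive field on the zero-padded input at this output position is [10 / 16 / 0]. Elementwise product with the kernel and sum: 10·3 + 16·-1 + 0·3.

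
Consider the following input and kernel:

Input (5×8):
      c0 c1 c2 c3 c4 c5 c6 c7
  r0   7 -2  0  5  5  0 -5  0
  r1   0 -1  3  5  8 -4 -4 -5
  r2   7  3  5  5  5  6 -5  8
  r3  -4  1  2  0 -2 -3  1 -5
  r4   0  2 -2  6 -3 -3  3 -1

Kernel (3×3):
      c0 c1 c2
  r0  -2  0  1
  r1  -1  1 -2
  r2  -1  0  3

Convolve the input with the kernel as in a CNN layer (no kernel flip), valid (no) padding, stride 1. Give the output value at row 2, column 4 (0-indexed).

The receptive field on the input at this output position is [5 6 -5 / -2 -3 1 / -3 -3 3]. Elementwise product with the kernel and sum: 5·-2 + -5·1 + -2·-1 + -3·1 + 1·-2 + -3·-1 + 3·3.

-6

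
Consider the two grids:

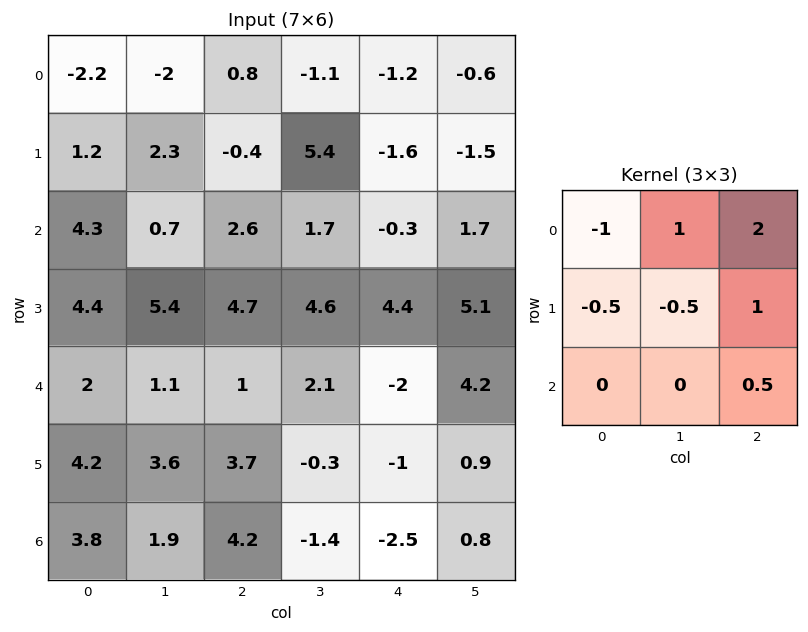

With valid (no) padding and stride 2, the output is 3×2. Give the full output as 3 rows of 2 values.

Output[0,0]: The receptive field on the input at this output position is [-2.2 -2 0.8 / 1.2 2.3 -0.4 / 4.3 0.7 2.6]. Elementwise product with the kernel and sum: -2.2·-1 + -2·1 + 0.8·2 + 1.2·-0.5 + 2.3·-0.5 + -0.4·1 + 2.6·0.5.
Output[0,1]: The receptive field on the input at this output position is [0.8 -1.1 -1.2 / -0.4 5.4 -1.6 / 2.6 1.7 -0.3]. Elementwise product with the kernel and sum: 0.8·-1 + -1.1·1 + -1.2·2 + -0.4·-0.5 + 5.4·-0.5 + -1.6·1 + -0.3·0.5.

0.95 -8.55
1.9 -2.75
3 -6.85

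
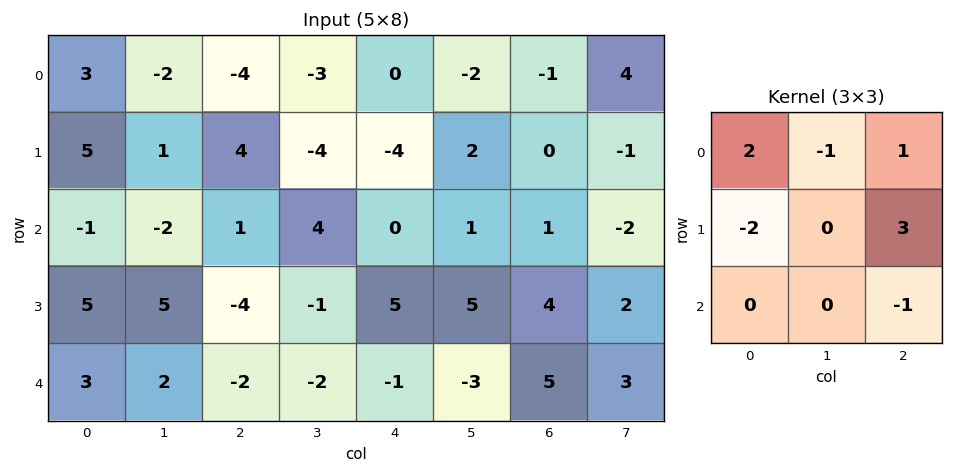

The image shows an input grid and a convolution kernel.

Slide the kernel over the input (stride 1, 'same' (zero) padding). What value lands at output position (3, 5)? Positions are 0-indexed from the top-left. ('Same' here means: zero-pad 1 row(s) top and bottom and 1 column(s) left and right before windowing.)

-3

The receptive field on the zero-padded input at this output position is [0 1 1 / 5 5 4 / -1 -3 5]. Elementwise product with the kernel and sum: 0·2 + 1·-1 + 1·1 + 5·-2 + 4·3 + 5·-1.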